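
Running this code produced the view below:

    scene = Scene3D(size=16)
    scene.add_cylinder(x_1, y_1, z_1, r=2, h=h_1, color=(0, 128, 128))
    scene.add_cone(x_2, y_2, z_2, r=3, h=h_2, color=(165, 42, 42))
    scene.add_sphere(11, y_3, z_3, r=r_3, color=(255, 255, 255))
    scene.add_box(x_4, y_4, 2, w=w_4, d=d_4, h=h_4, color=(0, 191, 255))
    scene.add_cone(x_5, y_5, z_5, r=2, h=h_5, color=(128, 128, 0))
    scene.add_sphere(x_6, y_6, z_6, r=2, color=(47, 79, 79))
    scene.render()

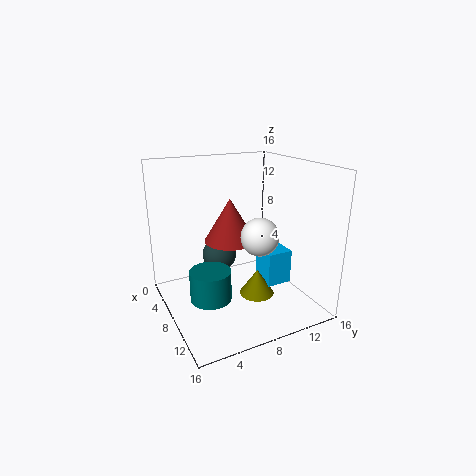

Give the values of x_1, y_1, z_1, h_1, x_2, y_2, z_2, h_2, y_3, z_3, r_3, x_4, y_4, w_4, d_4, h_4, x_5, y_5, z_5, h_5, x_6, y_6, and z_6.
x_1 = 12
y_1 = 3
z_1 = 4
h_1 = 3
x_2 = 6
y_2 = 8
z_2 = 7
h_2 = 5
y_3 = 9
z_3 = 9
r_3 = 2
x_4 = 7
y_4 = 11
w_4 = 3
d_4 = 3
h_4 = 4
x_5 = 9
y_5 = 10
z_5 = 1
h_5 = 3
x_6 = 5
y_6 = 7
z_6 = 5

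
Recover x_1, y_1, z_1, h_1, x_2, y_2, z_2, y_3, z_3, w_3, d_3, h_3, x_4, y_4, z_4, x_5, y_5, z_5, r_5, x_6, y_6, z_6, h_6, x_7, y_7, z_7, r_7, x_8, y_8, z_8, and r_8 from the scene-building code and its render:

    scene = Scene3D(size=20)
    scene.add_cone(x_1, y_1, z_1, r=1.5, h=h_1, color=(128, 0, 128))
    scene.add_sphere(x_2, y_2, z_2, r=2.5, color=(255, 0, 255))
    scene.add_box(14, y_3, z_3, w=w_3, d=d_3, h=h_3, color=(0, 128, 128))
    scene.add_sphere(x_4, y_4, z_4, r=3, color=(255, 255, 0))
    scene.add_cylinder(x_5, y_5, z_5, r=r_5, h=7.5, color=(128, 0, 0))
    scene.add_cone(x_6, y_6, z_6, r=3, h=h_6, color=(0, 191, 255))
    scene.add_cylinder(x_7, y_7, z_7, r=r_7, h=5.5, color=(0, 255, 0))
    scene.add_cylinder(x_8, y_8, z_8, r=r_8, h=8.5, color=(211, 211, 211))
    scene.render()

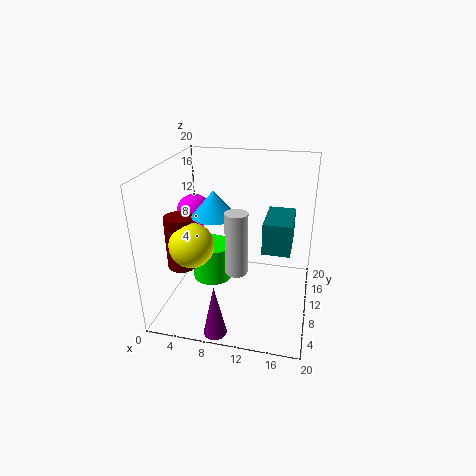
x_1 = 9
y_1 = 1.5
z_1 = 0.5
h_1 = 7
x_2 = 3
y_2 = 12
z_2 = 12.5
y_3 = 5.5
z_3 = 10.5
w_3 = 3.5
d_3 = 6
h_3 = 4
x_4 = 4.5
y_4 = 6.5
z_4 = 10
x_5 = 2.5
y_5 = 7.5
z_5 = 6
r_5 = 2
x_6 = 7
y_6 = 9
z_6 = 13.5
h_6 = 3.5
x_7 = 5.5
y_7 = 12
z_7 = 2
r_7 = 3
x_8 = 10.5
y_8 = 7
z_8 = 6.5
r_8 = 1.5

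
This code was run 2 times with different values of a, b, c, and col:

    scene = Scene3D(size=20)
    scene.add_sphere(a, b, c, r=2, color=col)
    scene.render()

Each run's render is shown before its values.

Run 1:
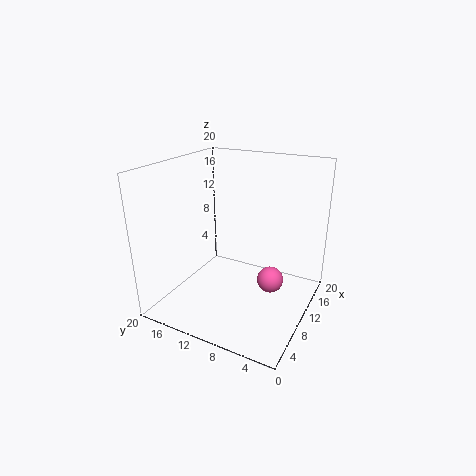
a = 14; b = 6.5; c = 2; col = 'hotpink'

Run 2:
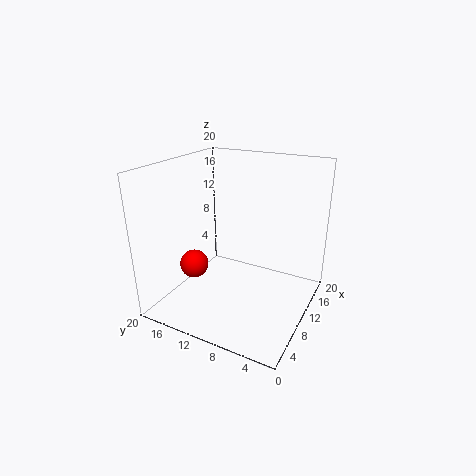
a = 7; b = 15.5; c = 6; col = 'red'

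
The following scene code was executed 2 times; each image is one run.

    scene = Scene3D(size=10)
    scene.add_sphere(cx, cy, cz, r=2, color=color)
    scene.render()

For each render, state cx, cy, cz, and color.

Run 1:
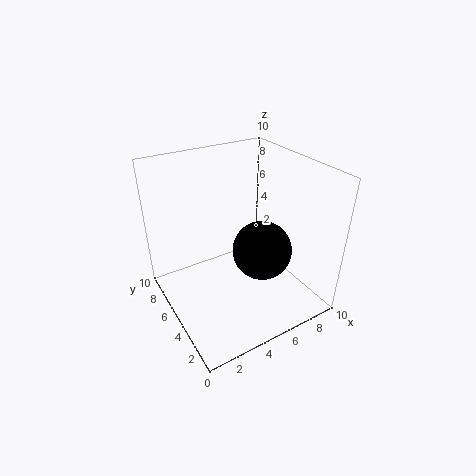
cx = 6; cy = 3.5; cz = 4.5; color = 'black'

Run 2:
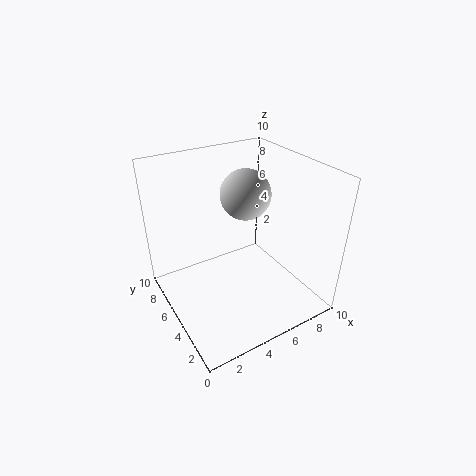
cx = 7.5; cy = 8; cz = 6.5; color = 'lightgray'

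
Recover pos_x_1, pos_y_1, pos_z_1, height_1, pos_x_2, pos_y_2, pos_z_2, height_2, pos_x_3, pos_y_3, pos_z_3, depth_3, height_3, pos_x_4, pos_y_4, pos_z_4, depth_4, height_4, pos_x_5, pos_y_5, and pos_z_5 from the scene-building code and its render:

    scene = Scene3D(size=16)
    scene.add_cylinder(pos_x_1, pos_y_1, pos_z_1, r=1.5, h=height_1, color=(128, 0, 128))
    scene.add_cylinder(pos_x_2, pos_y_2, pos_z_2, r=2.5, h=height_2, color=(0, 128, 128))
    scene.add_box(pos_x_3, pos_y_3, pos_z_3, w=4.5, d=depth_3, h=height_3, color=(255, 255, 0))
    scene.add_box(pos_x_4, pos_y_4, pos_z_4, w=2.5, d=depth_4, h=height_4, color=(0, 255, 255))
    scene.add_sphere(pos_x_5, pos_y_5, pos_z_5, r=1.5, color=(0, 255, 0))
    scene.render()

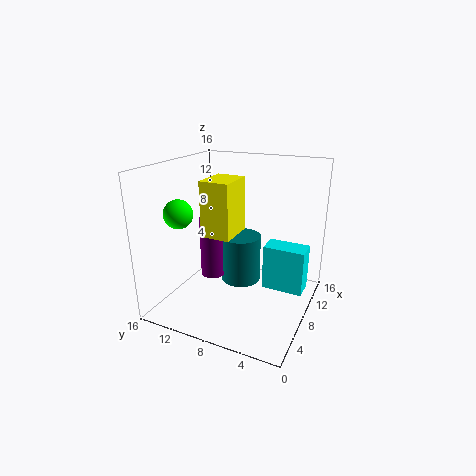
pos_x_1 = 10
pos_y_1 = 12.5
pos_z_1 = 1.5
height_1 = 7.5
pos_x_2 = 12
pos_y_2 = 9.5
pos_z_2 = 0.5
height_2 = 6
pos_x_3 = 7.5
pos_y_3 = 9
pos_z_3 = 7.5
depth_3 = 3.5
height_3 = 6.5
pos_x_4 = 8
pos_y_4 = 0.5
pos_z_4 = 2.5
depth_4 = 4.5
height_4 = 5
pos_x_5 = 3.5
pos_y_5 = 12.5
pos_z_5 = 11.5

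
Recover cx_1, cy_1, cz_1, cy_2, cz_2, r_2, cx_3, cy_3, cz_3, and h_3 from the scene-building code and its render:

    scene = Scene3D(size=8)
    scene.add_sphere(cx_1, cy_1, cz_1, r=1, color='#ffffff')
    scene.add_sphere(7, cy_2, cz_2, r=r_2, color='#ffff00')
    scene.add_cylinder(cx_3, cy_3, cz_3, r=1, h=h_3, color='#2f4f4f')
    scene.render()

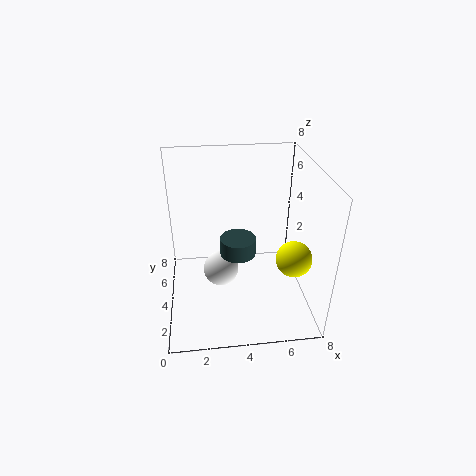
cx_1 = 3, cy_1 = 4, cz_1 = 2, cy_2 = 3, cz_2 = 3, r_2 = 1, cx_3 = 4, cy_3 = 4, cz_3 = 3, h_3 = 1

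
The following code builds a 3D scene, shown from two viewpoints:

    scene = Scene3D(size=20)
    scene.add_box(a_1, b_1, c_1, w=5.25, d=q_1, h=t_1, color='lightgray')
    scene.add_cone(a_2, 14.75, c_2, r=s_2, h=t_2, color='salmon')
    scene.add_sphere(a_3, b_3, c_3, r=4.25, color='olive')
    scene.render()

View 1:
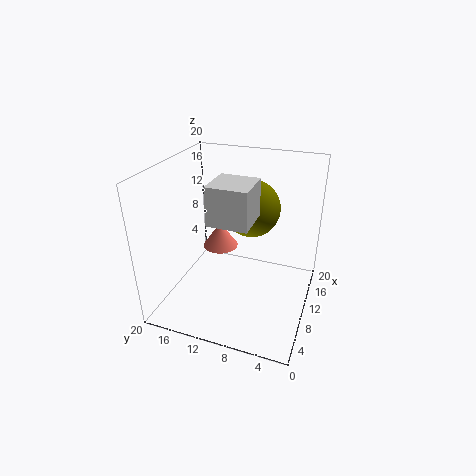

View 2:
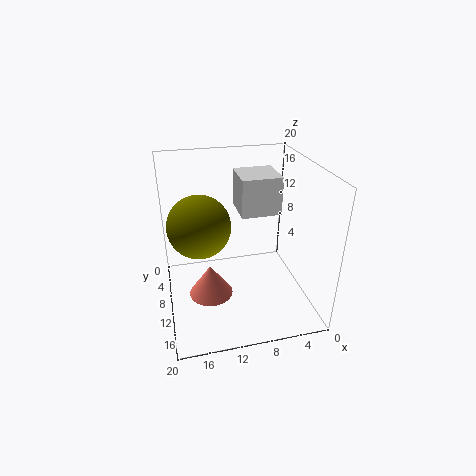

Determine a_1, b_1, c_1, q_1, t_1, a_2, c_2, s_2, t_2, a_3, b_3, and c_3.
a_1 = 4.75, b_1 = 7, c_1 = 14, q_1 = 5.25, t_1 = 5, a_2 = 14.75, c_2 = 5.25, s_2 = 2.75, t_2 = 4, a_3 = 15.25, b_3 = 9.75, c_3 = 12.25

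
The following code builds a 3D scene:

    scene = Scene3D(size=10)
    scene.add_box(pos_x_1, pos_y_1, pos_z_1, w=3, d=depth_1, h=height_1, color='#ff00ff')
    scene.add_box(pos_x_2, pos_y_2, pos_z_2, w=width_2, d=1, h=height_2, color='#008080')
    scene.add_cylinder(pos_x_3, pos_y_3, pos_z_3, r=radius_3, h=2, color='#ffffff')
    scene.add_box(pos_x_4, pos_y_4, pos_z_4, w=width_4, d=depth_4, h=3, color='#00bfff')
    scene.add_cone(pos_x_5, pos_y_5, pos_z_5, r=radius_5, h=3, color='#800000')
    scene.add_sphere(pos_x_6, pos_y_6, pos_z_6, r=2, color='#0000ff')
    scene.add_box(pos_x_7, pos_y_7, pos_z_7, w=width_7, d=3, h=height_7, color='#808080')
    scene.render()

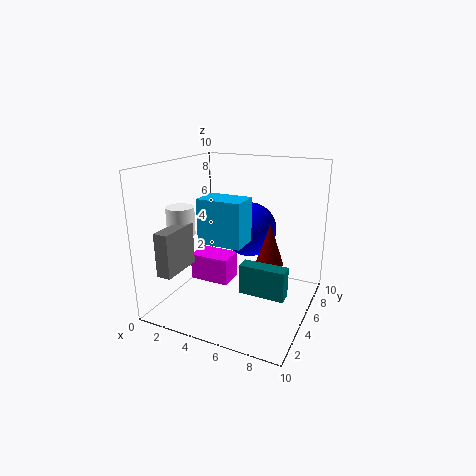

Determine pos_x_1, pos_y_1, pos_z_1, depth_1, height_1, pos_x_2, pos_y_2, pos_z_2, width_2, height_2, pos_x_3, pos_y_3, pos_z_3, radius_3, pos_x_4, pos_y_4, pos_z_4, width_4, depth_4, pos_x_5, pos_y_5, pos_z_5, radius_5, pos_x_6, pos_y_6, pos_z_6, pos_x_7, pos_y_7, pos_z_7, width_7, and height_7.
pos_x_1 = 1, pos_y_1 = 5, pos_z_1 = 1, depth_1 = 2, height_1 = 2, pos_x_2 = 6, pos_y_2 = 3, pos_z_2 = 2, width_2 = 3, height_2 = 2, pos_x_3 = 1, pos_y_3 = 4, pos_z_3 = 5, radius_3 = 1, pos_x_4 = 3, pos_y_4 = 3, pos_z_4 = 5, width_4 = 3, depth_4 = 2, pos_x_5 = 7, pos_y_5 = 6, pos_z_5 = 3, radius_5 = 1, pos_x_6 = 5, pos_y_6 = 7, pos_z_6 = 5, pos_x_7 = 1, pos_y_7 = 1, pos_z_7 = 3, width_7 = 1, height_7 = 3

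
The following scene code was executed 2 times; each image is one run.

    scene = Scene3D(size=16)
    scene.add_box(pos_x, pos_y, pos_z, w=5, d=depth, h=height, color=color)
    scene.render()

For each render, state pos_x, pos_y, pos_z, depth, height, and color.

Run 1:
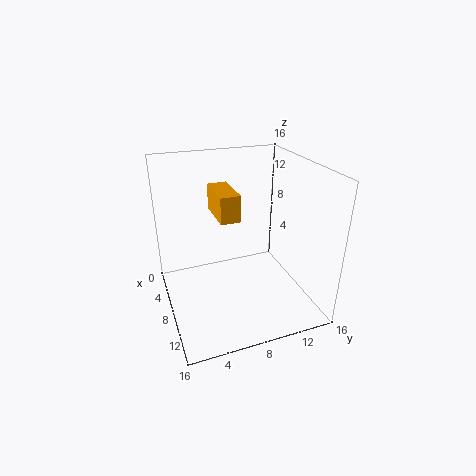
pos_x = 3.25; pos_y = 6; pos_z = 10; depth = 2.25; height = 3; color = 'orange'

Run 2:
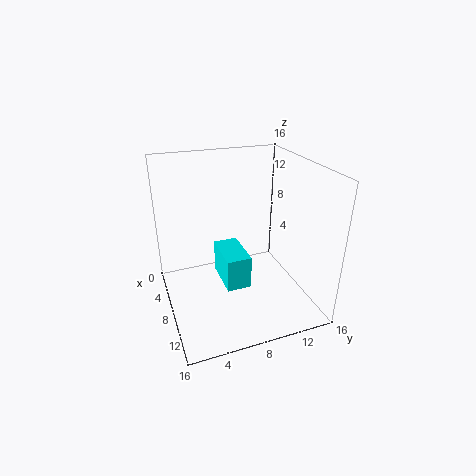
pos_x = 5.25; pos_y = 6; pos_z = 2.75; depth = 2.75; height = 3.75; color = 'cyan'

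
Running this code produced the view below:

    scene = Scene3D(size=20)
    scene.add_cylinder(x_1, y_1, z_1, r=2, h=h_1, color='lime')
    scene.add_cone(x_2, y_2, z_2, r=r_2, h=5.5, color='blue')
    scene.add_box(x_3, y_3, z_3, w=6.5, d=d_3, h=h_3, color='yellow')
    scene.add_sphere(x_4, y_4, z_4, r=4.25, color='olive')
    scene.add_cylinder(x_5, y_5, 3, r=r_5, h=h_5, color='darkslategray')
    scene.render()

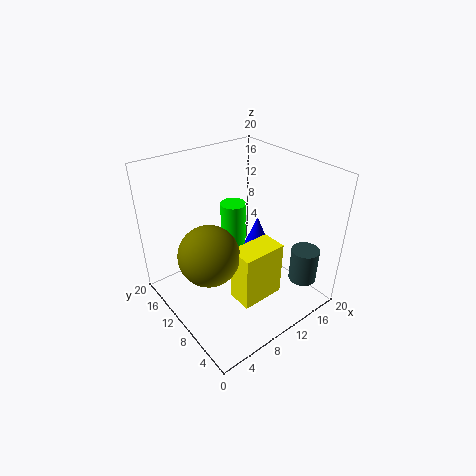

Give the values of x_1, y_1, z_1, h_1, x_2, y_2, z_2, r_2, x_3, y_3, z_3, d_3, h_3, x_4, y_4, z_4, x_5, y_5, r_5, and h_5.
x_1 = 13.75
y_1 = 16
z_1 = 2
h_1 = 9.75
x_2 = 16.25
y_2 = 13
z_2 = 4.25
r_2 = 2.25
x_3 = 8.25
y_3 = 5.75
z_3 = 0.75
d_3 = 3.75
h_3 = 8.25
x_4 = 5.75
y_4 = 11
z_4 = 8.25
x_5 = 17.5
y_5 = 4
r_5 = 2
h_5 = 5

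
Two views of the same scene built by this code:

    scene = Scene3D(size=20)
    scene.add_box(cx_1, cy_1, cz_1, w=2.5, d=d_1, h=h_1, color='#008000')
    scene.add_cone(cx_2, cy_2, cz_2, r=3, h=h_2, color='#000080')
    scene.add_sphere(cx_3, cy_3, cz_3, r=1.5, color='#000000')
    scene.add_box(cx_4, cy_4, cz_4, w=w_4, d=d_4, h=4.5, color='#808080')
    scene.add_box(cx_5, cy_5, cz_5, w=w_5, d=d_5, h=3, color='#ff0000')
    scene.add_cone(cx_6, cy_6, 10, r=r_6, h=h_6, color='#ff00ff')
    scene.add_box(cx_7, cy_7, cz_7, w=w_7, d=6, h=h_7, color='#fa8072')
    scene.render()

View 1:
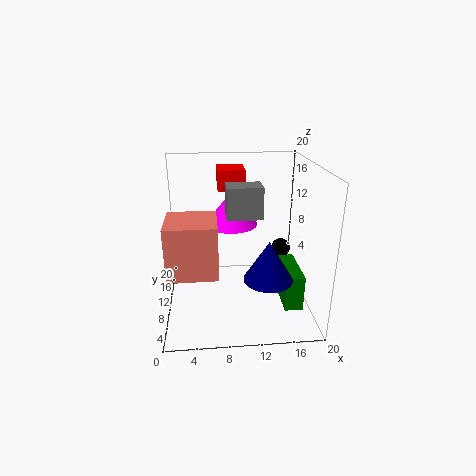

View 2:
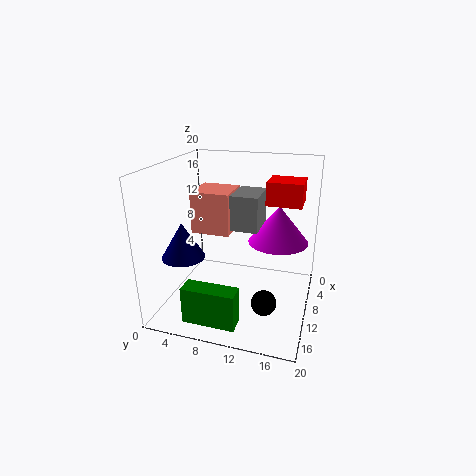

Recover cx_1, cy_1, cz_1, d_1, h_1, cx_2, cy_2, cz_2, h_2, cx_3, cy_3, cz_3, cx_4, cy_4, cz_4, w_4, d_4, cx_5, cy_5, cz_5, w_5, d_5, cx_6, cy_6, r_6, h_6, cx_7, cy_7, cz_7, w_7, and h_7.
cx_1 = 16; cy_1 = 5; cz_1 = 1; d_1 = 7; h_1 = 5; cx_2 = 13; cy_2 = 3; cz_2 = 7.5; h_2 = 5; cx_3 = 17.5; cy_3 = 15.5; cz_3 = 5.5; cx_4 = 8.5; cy_4 = 10; cz_4 = 12.5; w_4 = 5; d_4 = 3.5; cx_5 = 7.5; cy_5 = 14; cz_5 = 15.5; w_5 = 4; d_5 = 4.5; cx_6 = 9.5; cy_6 = 15.5; r_6 = 4; h_6 = 5; cx_7 = 1; cy_7 = 1.5; cz_7 = 8.5; w_7 = 6; h_7 = 6.5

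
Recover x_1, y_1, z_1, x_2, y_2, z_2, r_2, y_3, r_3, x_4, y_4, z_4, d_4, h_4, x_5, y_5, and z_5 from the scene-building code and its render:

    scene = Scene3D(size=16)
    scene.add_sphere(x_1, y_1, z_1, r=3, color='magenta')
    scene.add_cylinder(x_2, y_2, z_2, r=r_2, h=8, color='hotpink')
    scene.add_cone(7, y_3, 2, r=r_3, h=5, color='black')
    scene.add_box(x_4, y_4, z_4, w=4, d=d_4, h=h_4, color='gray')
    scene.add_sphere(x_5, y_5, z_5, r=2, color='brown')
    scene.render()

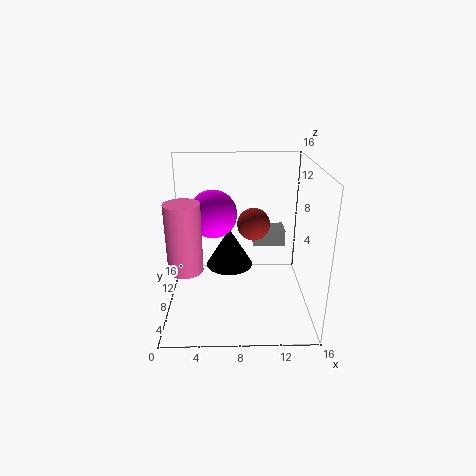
x_1 = 5, y_1 = 13, z_1 = 9, x_2 = 2, y_2 = 8, z_2 = 4, r_2 = 2, y_3 = 13, r_3 = 3, x_4 = 10, y_4 = 12, z_4 = 5, d_4 = 3, h_4 = 2, x_5 = 10, y_5 = 12, z_5 = 8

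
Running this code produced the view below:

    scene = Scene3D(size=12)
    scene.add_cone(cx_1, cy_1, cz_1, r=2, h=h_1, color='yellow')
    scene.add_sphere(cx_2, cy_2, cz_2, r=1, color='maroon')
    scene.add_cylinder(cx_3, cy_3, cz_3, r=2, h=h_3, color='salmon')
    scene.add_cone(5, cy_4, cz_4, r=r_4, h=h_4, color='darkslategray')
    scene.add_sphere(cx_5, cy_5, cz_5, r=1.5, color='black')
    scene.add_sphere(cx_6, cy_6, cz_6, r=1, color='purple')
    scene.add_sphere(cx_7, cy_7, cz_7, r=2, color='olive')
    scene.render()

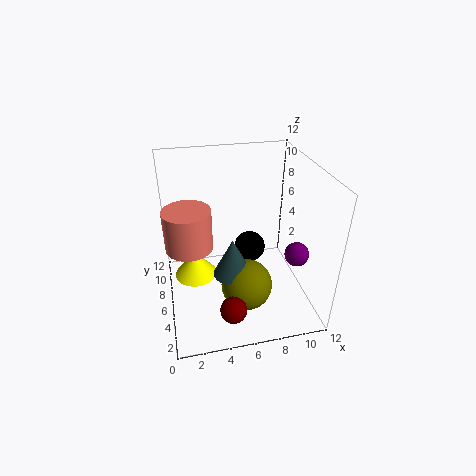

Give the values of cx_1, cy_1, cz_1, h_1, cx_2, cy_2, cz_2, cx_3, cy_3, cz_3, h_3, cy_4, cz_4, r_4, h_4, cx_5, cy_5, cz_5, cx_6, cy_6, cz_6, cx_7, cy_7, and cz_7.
cx_1 = 2.5
cy_1 = 9
cz_1 = 0.5
h_1 = 2.5
cx_2 = 4.5
cy_2 = 1
cz_2 = 3
cx_3 = 2
cy_3 = 7
cz_3 = 5
h_3 = 3.5
cy_4 = 3.5
cz_4 = 4.5
r_4 = 1.5
h_4 = 3
cx_5 = 8
cy_5 = 9.5
cz_5 = 2.5
cx_6 = 10.5
cy_6 = 4
cz_6 = 5
cx_7 = 6
cy_7 = 3
cz_7 = 3.5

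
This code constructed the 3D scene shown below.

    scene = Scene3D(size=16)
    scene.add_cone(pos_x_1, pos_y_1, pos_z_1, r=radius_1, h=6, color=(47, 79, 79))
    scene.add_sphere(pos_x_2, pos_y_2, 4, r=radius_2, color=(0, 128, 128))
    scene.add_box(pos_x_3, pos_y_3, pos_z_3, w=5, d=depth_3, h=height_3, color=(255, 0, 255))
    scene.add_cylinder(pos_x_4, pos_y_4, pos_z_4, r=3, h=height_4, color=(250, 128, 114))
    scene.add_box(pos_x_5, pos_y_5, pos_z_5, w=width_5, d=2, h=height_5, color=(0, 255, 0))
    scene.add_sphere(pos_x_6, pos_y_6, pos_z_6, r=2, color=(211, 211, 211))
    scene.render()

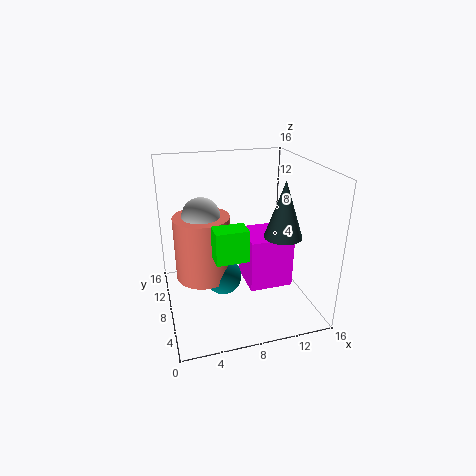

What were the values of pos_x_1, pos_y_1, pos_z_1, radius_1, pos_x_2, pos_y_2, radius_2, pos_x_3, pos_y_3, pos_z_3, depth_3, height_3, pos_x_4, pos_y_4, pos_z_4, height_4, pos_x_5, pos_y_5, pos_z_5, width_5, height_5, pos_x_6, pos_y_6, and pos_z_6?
pos_x_1 = 12, pos_y_1 = 5, pos_z_1 = 9, radius_1 = 2, pos_x_2 = 6, pos_y_2 = 7, radius_2 = 2, pos_x_3 = 9, pos_y_3 = 6, pos_z_3 = 2, depth_3 = 5, height_3 = 6, pos_x_4 = 4, pos_y_4 = 8, pos_z_4 = 4, height_4 = 7, pos_x_5 = 4, pos_y_5 = 1, pos_z_5 = 9, width_5 = 3, height_5 = 3, pos_x_6 = 4, pos_y_6 = 8, pos_z_6 = 11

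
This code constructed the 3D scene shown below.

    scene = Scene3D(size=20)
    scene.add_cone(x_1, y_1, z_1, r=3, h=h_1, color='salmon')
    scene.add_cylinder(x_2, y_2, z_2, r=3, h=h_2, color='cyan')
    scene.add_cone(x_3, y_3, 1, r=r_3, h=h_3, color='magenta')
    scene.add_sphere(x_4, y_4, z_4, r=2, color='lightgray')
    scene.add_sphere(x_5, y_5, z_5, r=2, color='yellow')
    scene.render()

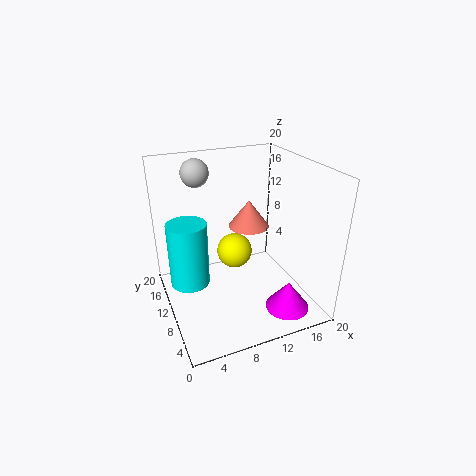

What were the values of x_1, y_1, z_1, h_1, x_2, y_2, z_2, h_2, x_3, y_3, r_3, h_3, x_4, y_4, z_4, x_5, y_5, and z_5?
x_1 = 13
y_1 = 13
z_1 = 10
h_1 = 4
x_2 = 4
y_2 = 15
z_2 = 1
h_2 = 10
x_3 = 15
y_3 = 4
r_3 = 3
h_3 = 4
x_4 = 6
y_4 = 16
z_4 = 18
x_5 = 7
y_5 = 4
z_5 = 12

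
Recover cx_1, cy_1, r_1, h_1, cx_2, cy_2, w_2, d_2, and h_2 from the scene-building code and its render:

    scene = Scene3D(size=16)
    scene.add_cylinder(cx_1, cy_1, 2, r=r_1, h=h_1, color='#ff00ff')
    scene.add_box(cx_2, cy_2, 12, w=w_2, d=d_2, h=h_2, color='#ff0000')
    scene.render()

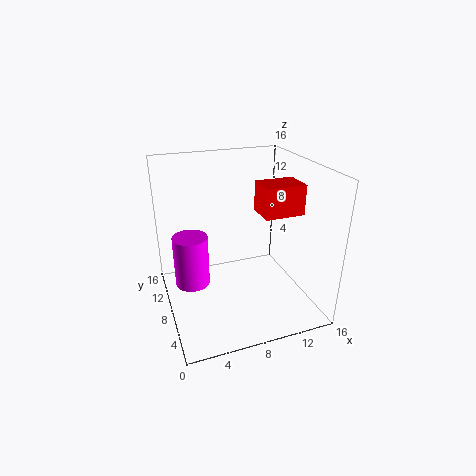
cx_1 = 3; cy_1 = 10; r_1 = 2; h_1 = 6; cx_2 = 9; cy_2 = 3; w_2 = 4; d_2 = 3; h_2 = 3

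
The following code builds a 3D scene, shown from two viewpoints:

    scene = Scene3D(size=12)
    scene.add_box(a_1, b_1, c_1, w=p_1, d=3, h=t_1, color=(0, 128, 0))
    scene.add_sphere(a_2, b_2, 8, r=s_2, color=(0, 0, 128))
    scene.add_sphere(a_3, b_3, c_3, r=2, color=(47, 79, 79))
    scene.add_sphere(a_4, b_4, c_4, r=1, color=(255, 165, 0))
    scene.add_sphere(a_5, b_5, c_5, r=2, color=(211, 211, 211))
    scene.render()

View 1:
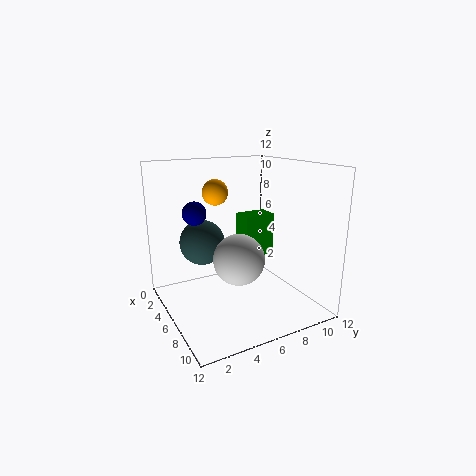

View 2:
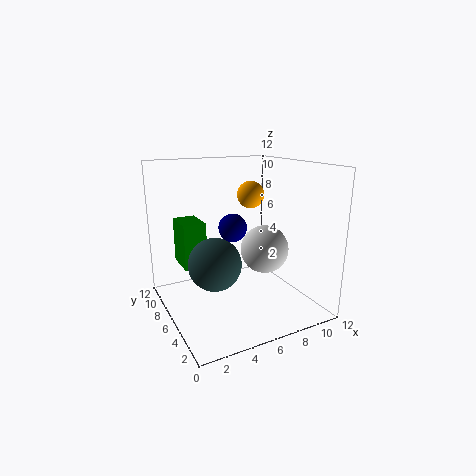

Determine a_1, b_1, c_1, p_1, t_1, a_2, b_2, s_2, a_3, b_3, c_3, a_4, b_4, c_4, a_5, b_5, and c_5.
a_1 = 2; b_1 = 8; c_1 = 3; p_1 = 2; t_1 = 4; a_2 = 4; b_2 = 3; s_2 = 1; a_3 = 3; b_3 = 4; c_3 = 5; a_4 = 6; b_4 = 4; c_4 = 10; a_5 = 8; b_5 = 5; c_5 = 5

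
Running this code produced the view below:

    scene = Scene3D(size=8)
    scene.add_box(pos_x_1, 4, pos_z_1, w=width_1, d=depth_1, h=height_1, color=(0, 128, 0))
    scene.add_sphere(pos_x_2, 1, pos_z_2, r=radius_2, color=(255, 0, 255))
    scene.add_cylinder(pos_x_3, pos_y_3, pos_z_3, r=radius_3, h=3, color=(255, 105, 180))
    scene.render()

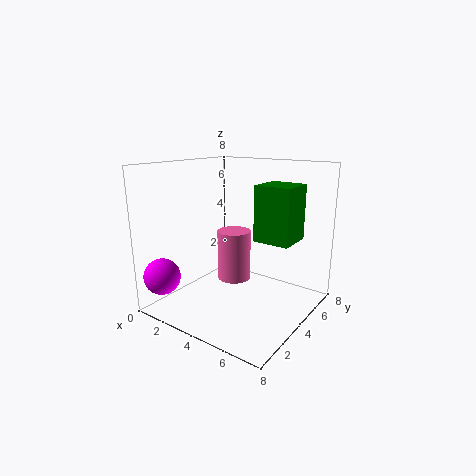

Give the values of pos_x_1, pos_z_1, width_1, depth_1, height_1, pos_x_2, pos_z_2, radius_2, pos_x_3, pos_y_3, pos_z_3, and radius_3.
pos_x_1 = 5, pos_z_1 = 4, width_1 = 2, depth_1 = 2, height_1 = 3, pos_x_2 = 1, pos_z_2 = 2, radius_2 = 1, pos_x_3 = 3, pos_y_3 = 5, pos_z_3 = 1, radius_3 = 1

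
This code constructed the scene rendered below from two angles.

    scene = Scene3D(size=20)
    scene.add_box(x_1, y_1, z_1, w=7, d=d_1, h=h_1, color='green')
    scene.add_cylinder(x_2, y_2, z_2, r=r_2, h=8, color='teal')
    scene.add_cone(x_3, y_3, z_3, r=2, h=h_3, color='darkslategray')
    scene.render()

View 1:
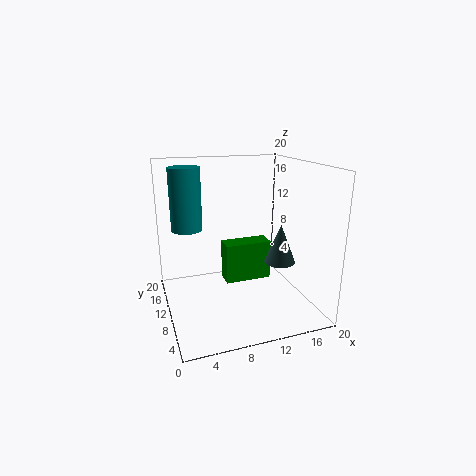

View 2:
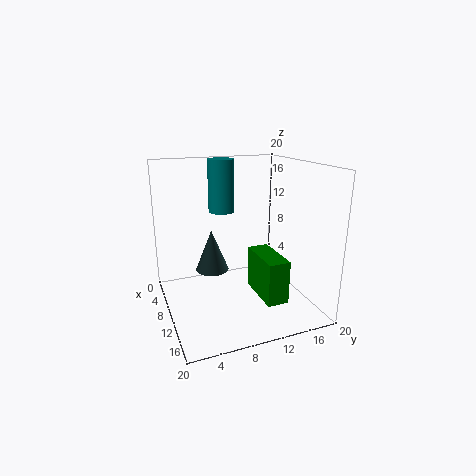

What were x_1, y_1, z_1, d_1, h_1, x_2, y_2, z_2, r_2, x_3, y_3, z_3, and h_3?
x_1 = 9, y_1 = 12, z_1 = 2, d_1 = 3, h_1 = 6, x_2 = 3, y_2 = 10, z_2 = 12, r_2 = 2, x_3 = 14, y_3 = 5, z_3 = 8, h_3 = 5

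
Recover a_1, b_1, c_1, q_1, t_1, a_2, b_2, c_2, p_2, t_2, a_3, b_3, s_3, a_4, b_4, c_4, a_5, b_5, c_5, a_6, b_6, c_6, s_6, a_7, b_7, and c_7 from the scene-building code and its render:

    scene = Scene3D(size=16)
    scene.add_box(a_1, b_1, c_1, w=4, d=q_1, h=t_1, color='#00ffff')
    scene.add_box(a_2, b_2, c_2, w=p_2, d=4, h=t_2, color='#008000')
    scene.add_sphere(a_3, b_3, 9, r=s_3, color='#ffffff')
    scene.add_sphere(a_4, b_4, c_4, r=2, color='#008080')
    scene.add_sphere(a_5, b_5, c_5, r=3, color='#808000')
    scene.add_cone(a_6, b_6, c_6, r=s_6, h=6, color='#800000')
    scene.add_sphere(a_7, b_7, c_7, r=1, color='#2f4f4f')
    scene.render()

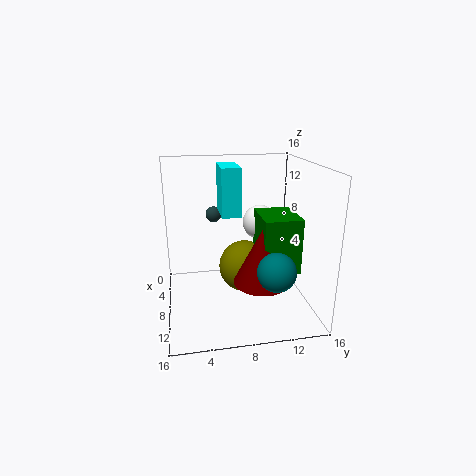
a_1 = 6
b_1 = 6
c_1 = 11
q_1 = 2
t_1 = 5
a_2 = 7
b_2 = 10
c_2 = 5
p_2 = 5
t_2 = 6
a_3 = 6
b_3 = 11
s_3 = 2
a_4 = 13
b_4 = 11
c_4 = 6
a_5 = 7
b_5 = 9
c_5 = 4
a_6 = 11
b_6 = 10
c_6 = 4
s_6 = 3
a_7 = 2
b_7 = 6
c_7 = 9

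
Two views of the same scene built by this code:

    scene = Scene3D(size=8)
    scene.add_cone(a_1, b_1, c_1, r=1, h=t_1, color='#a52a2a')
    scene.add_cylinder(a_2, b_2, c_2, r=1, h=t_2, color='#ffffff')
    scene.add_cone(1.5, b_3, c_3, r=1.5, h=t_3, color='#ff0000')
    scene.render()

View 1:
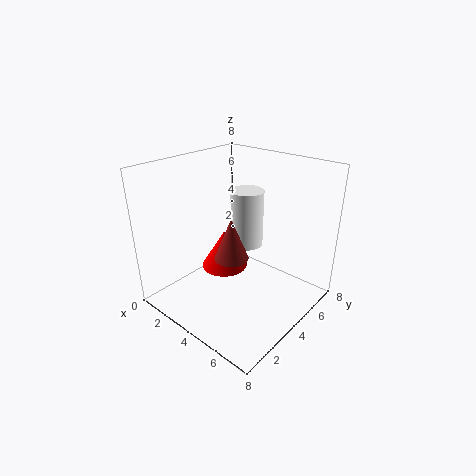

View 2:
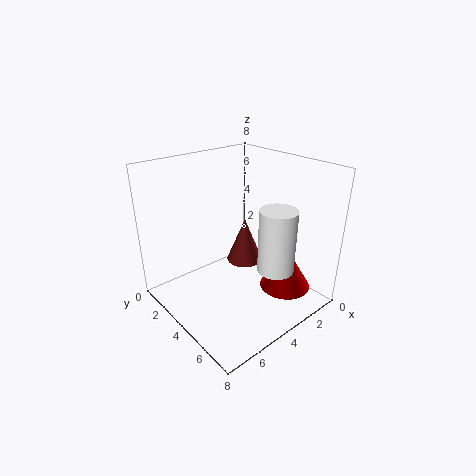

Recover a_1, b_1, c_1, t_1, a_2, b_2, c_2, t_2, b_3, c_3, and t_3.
a_1 = 3.5
b_1 = 4
c_1 = 2.5
t_1 = 2.5
a_2 = 3
b_2 = 6
c_2 = 2.5
t_2 = 3.5
b_3 = 5.5
c_3 = 0.5
t_3 = 2.5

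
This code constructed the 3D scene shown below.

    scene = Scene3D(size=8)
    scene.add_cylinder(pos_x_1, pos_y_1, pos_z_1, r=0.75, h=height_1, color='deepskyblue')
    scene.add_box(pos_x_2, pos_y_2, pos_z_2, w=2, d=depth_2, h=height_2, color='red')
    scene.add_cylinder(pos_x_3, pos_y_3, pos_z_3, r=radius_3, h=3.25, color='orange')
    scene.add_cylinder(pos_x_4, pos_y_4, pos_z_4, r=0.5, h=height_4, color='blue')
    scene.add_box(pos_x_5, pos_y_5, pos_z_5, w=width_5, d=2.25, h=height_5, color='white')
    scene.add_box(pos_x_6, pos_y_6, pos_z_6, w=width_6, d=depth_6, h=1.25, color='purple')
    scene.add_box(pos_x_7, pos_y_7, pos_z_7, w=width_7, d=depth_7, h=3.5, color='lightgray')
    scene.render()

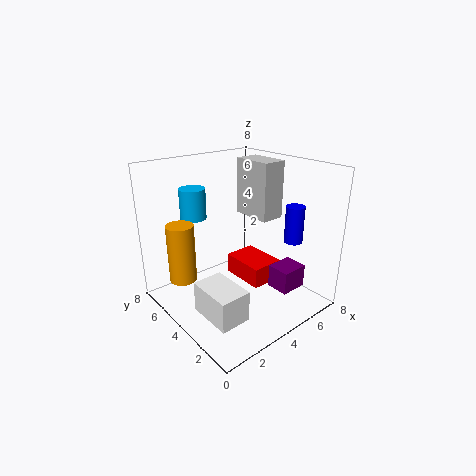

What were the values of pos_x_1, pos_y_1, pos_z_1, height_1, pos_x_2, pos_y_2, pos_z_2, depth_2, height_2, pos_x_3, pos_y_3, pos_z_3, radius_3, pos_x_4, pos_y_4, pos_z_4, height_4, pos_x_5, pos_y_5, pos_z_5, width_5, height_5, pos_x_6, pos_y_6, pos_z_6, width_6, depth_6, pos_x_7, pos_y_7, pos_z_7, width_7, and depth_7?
pos_x_1 = 2.75; pos_y_1 = 6.5; pos_z_1 = 4.75; height_1 = 1.75; pos_x_2 = 5; pos_y_2 = 3.5; pos_z_2 = 0.5; depth_2 = 2.75; height_2 = 1.25; pos_x_3 = 1.25; pos_y_3 = 5.5; pos_z_3 = 1.75; radius_3 = 0.75; pos_x_4 = 6; pos_y_4 = 1.75; pos_z_4 = 4; height_4 = 2; pos_x_5 = 0.25; pos_y_5 = 0.5; pos_z_5 = 1.75; width_5 = 1.5; height_5 = 1.5; pos_x_6 = 4.75; pos_y_6 = 1; pos_z_6 = 1.5; width_6 = 1.5; depth_6 = 1.25; pos_x_7 = 6.25; pos_y_7 = 4.25; pos_z_7 = 4.25; width_7 = 1.5; depth_7 = 2.5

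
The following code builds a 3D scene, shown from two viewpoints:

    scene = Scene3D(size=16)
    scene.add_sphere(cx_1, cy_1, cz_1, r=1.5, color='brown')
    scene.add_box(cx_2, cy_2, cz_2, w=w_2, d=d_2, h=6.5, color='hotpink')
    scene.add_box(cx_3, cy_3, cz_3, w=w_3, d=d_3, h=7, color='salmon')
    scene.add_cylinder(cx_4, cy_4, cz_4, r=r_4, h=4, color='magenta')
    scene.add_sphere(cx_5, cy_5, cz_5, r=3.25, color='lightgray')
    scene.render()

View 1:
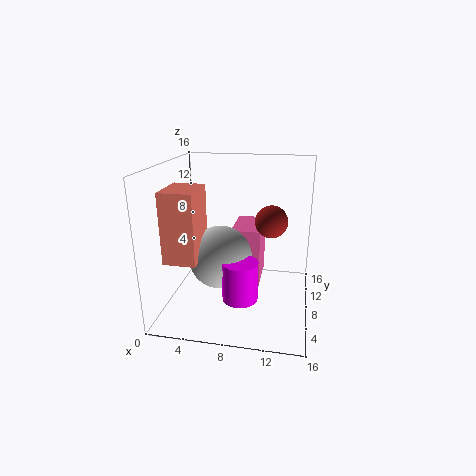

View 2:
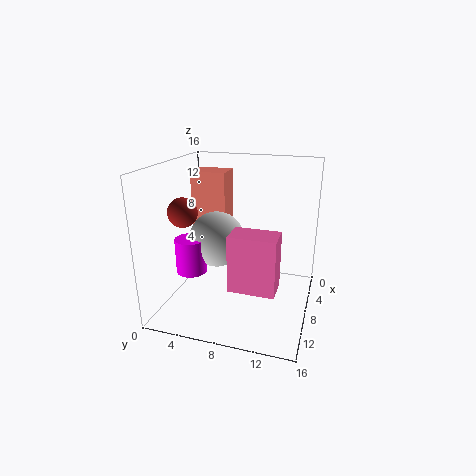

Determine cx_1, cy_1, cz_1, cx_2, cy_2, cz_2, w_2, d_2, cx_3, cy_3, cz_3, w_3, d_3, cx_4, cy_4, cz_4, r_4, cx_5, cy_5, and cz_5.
cx_1 = 12; cy_1 = 3.5; cz_1 = 11.75; cx_2 = 7.25; cy_2 = 7.5; cz_2 = 2.5; w_2 = 3.25; d_2 = 5.25; cx_3 = 2; cy_3 = 1.25; cz_3 = 7.5; w_3 = 3.25; d_3 = 4.25; cx_4 = 9.25; cy_4 = 2.75; cz_4 = 3.75; r_4 = 1.75; cx_5 = 6.75; cy_5 = 5; cz_5 = 7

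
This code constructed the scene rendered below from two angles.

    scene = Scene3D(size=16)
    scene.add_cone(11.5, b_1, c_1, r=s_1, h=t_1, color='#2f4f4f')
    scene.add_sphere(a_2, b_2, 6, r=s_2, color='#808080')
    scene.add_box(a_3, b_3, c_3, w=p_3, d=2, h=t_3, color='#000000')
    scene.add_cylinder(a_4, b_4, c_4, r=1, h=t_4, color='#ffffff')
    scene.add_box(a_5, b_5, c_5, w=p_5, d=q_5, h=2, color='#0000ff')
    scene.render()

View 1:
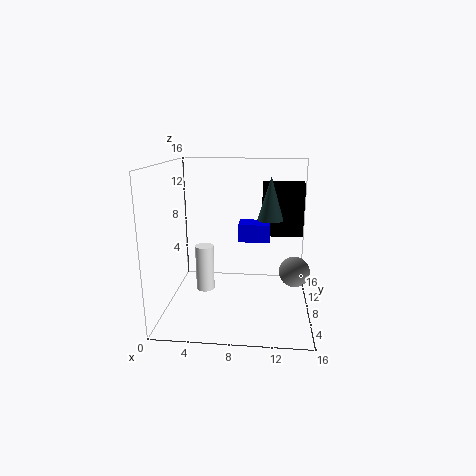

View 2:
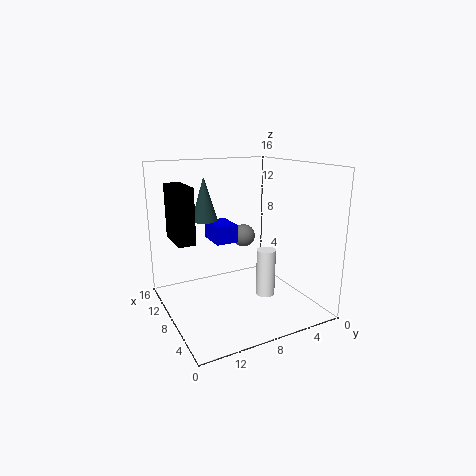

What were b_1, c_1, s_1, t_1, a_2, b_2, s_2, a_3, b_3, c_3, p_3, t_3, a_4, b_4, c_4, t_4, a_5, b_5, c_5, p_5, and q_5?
b_1 = 10.5
c_1 = 9.5
s_1 = 1.5
t_1 = 5
a_2 = 14
b_2 = 4
s_2 = 1.5
a_3 = 10.5
b_3 = 12
c_3 = 7
p_3 = 5
t_3 = 6.5
a_4 = 4.5
b_4 = 6.5
c_4 = 2.5
t_4 = 5
a_5 = 8
b_5 = 8
c_5 = 7.5
p_5 = 3.5
q_5 = 2.5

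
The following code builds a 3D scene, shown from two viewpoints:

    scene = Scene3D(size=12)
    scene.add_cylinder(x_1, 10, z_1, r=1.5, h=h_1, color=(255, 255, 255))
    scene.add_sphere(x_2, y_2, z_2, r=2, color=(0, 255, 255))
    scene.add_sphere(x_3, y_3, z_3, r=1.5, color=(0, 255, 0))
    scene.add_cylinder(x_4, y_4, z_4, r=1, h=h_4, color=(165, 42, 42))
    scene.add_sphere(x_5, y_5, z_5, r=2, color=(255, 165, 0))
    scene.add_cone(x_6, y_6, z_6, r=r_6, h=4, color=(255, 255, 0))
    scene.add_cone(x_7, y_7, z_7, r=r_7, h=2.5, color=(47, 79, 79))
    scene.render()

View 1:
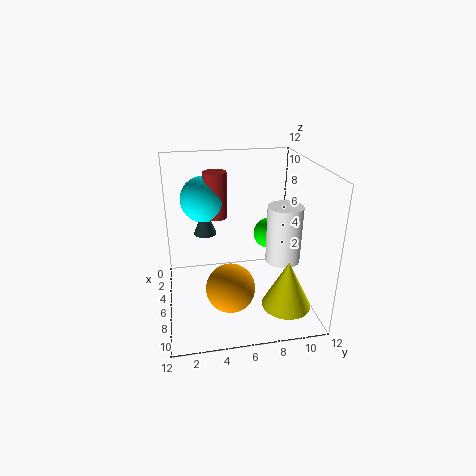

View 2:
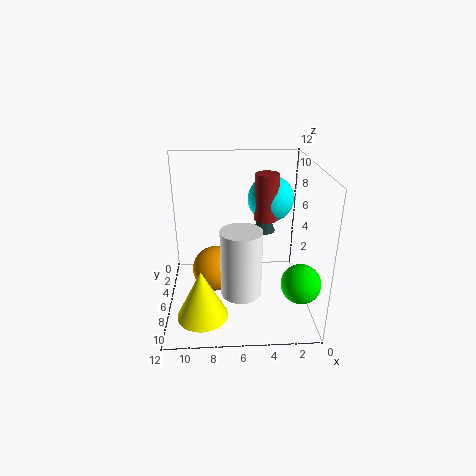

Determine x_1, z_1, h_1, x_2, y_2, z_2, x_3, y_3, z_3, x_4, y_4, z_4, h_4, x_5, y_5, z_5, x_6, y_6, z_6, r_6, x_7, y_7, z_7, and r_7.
x_1 = 6; z_1 = 3.5; h_1 = 5; x_2 = 3; y_2 = 3.5; z_2 = 8.5; x_3 = 1.5; y_3 = 10; z_3 = 4; x_4 = 3.5; y_4 = 4.5; z_4 = 7; h_4 = 4; x_5 = 8; y_5 = 5; z_5 = 2.5; x_6 = 9; y_6 = 9.5; z_6 = 1; r_6 = 2; x_7 = 3.5; y_7 = 3.5; z_7 = 5.5; r_7 = 1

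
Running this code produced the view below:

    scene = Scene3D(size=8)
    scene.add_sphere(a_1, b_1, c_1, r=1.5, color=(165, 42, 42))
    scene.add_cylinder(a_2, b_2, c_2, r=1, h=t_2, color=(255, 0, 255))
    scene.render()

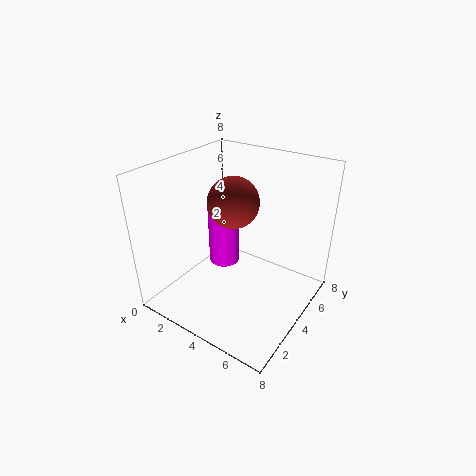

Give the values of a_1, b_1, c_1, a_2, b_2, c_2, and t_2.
a_1 = 3, b_1 = 5, c_1 = 5.5, a_2 = 1.5, b_2 = 6, c_2 = 0.5, t_2 = 4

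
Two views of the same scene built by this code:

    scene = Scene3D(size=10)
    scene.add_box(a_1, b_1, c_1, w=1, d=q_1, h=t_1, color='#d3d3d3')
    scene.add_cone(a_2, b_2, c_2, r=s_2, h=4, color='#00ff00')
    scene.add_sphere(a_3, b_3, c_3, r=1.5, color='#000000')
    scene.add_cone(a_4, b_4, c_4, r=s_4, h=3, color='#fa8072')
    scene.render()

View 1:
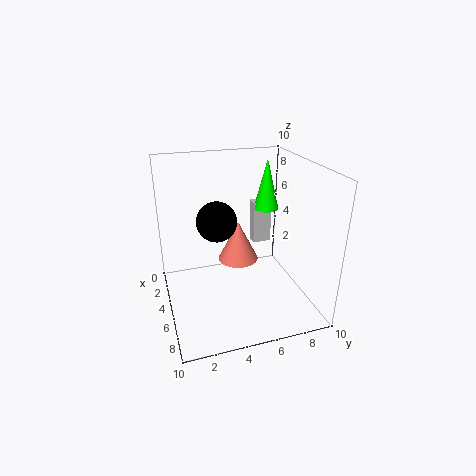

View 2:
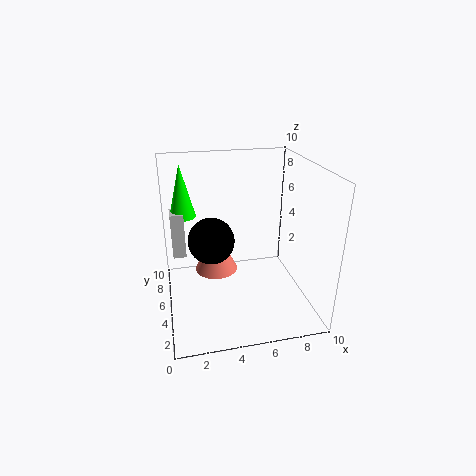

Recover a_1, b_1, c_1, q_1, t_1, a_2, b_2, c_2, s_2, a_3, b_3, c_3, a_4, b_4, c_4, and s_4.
a_1 = 0.5, b_1 = 7.5, c_1 = 2.5, q_1 = 1.5, t_1 = 3.5, a_2 = 1.5, b_2 = 8.5, c_2 = 5.5, s_2 = 1, a_3 = 3, b_3 = 4, c_3 = 5.5, a_4 = 3.5, b_4 = 5.5, c_4 = 2.5, s_4 = 1.5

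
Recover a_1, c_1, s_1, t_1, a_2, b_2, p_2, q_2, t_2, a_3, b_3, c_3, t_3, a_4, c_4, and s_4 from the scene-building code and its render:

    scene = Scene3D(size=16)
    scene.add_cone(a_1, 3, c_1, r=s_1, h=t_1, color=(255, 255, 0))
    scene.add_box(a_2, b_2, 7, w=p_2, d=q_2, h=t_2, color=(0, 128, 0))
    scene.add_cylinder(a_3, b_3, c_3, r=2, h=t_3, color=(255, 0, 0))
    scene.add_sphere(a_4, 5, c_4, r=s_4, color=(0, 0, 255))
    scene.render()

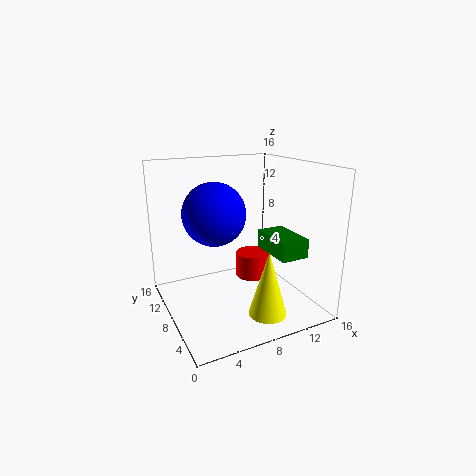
a_1 = 9, c_1 = 1, s_1 = 2, t_1 = 7, a_2 = 10, b_2 = 2, p_2 = 3, q_2 = 5, t_2 = 2, a_3 = 11, b_3 = 10, c_3 = 2, t_3 = 3, a_4 = 4, c_4 = 12, s_4 = 3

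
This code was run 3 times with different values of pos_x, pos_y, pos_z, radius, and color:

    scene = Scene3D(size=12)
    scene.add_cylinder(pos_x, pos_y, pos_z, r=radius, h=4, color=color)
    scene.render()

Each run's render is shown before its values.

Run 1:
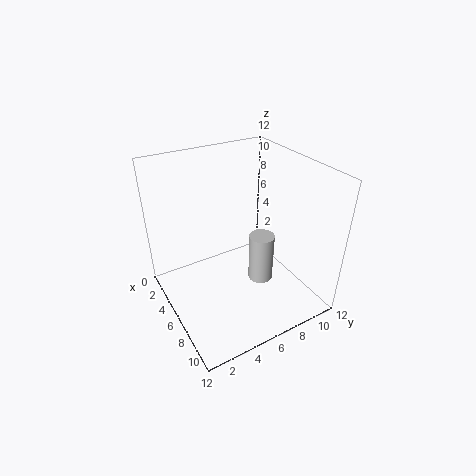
pos_x = 8; pos_y = 7; pos_z = 3; radius = 1; color = 'lightgray'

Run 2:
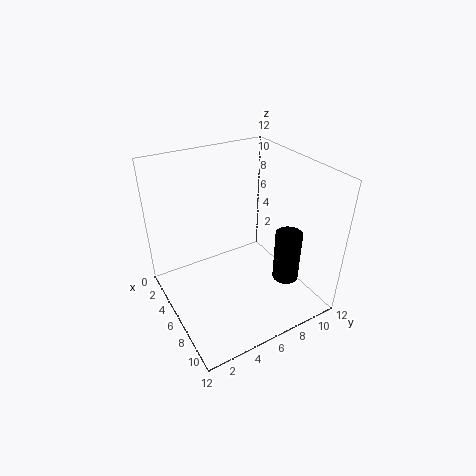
pos_x = 10; pos_y = 8; pos_z = 4; radius = 1; color = 'black'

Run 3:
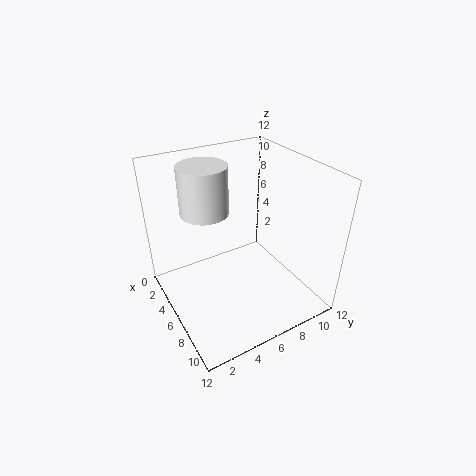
pos_x = 4; pos_y = 4; pos_z = 8; radius = 2; color = 'white'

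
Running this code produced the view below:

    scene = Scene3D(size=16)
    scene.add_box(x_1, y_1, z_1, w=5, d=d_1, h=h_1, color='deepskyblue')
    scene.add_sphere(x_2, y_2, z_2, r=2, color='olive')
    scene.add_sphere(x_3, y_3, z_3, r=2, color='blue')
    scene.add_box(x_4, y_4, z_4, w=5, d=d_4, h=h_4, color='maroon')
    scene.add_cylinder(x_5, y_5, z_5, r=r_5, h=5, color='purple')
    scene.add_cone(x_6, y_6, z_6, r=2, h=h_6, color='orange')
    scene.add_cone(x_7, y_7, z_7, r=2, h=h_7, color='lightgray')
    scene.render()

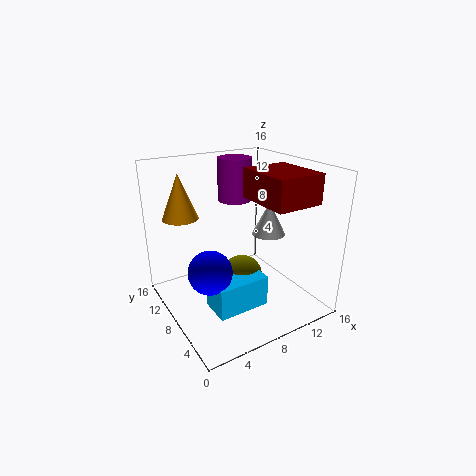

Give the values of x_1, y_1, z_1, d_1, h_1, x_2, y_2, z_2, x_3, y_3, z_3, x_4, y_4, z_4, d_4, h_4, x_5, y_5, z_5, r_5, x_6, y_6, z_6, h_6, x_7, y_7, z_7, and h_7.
x_1 = 2
y_1 = 1
z_1 = 4
d_1 = 3
h_1 = 3
x_2 = 6
y_2 = 4
z_2 = 6
x_3 = 2
y_3 = 3
z_3 = 8
x_4 = 8
y_4 = 1
z_4 = 13
d_4 = 6
h_4 = 3
x_5 = 10
y_5 = 12
z_5 = 11
r_5 = 2
x_6 = 3
y_6 = 12
z_6 = 10
h_6 = 5
x_7 = 13
y_7 = 9
z_7 = 7
h_7 = 4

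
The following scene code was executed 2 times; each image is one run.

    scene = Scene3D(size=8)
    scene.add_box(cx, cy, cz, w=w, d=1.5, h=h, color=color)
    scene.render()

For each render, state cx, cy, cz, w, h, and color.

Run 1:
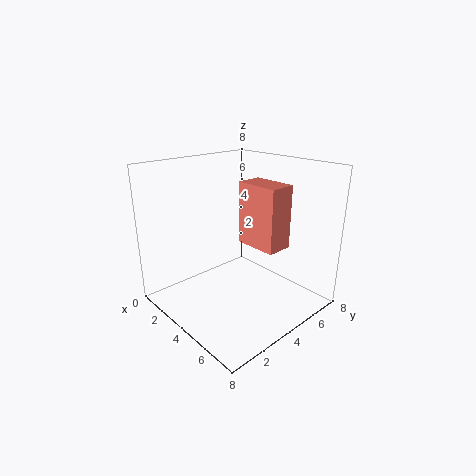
cx = 3.5; cy = 4.5; cz = 3.5; w = 2.5; h = 3.5; color = 'salmon'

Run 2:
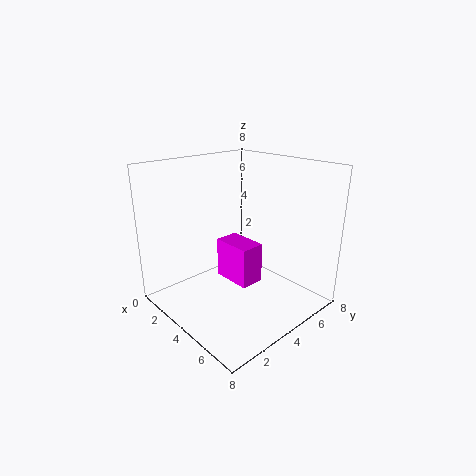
cx = 1.5; cy = 4.5; cz = 0.5; w = 2.5; h = 2.5; color = 'magenta'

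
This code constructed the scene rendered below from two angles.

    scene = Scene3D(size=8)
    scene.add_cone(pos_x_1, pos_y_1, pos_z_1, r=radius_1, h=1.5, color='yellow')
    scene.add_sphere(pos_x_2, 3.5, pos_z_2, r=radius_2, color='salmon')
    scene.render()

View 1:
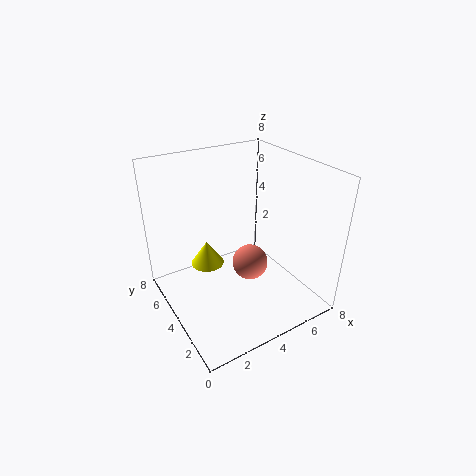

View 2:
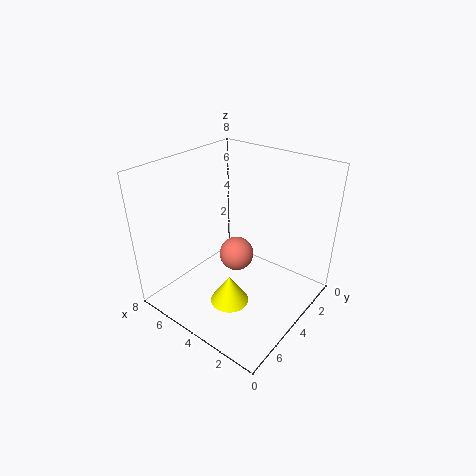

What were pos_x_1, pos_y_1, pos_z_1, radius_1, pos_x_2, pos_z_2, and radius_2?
pos_x_1 = 3; pos_y_1 = 6; pos_z_1 = 1.5; radius_1 = 1; pos_x_2 = 4.5; pos_z_2 = 2.5; radius_2 = 1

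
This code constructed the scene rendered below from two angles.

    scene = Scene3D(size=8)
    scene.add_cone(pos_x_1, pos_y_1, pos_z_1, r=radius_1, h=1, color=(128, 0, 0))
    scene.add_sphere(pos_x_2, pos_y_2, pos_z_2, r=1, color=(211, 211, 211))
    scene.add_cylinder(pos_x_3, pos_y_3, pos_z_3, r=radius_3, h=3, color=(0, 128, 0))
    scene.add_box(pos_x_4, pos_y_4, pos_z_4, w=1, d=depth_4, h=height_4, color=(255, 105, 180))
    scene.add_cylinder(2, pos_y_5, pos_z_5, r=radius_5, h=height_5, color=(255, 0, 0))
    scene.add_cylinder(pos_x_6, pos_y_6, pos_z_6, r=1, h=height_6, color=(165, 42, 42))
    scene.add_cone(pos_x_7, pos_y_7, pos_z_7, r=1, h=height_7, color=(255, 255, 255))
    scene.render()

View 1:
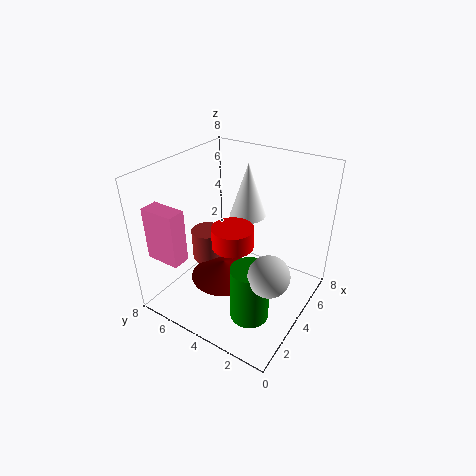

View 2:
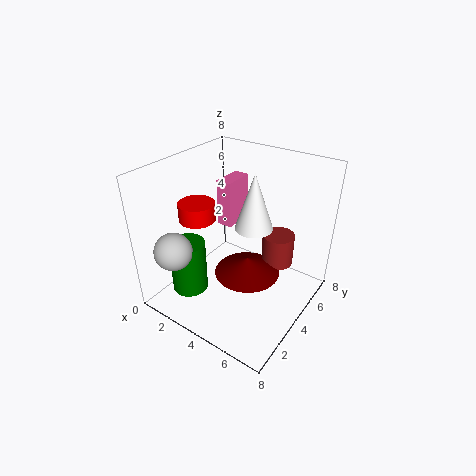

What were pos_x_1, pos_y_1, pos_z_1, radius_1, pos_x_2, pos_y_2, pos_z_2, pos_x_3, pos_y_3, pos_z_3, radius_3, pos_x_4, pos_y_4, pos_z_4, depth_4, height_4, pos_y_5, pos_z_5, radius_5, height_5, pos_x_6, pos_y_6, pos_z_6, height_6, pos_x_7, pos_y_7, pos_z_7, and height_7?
pos_x_1 = 4
pos_y_1 = 5
pos_z_1 = 1
radius_1 = 2
pos_x_2 = 2
pos_y_2 = 1
pos_z_2 = 4
pos_x_3 = 2
pos_y_3 = 2
pos_z_3 = 1
radius_3 = 1
pos_x_4 = 1
pos_y_4 = 6
pos_z_4 = 3
depth_4 = 2
height_4 = 3
pos_y_5 = 3
pos_z_5 = 5
radius_5 = 1
height_5 = 1
pos_x_6 = 5
pos_y_6 = 7
pos_z_6 = 1
height_6 = 2
pos_x_7 = 5
pos_y_7 = 4
pos_z_7 = 5
height_7 = 3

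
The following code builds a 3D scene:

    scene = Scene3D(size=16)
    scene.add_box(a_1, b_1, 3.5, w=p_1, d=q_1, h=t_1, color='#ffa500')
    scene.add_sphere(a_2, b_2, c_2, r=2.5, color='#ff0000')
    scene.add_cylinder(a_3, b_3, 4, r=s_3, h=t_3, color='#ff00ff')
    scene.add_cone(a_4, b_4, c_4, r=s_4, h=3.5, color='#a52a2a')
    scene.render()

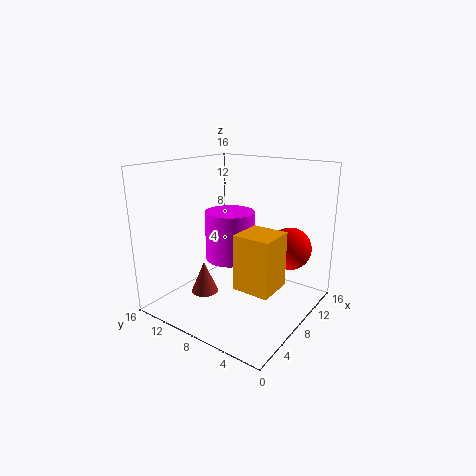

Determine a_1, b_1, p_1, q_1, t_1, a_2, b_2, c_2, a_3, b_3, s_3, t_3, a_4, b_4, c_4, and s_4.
a_1 = 5; b_1 = 2.5; p_1 = 4; q_1 = 4; t_1 = 6; a_2 = 13; b_2 = 4; c_2 = 6; a_3 = 10.5; b_3 = 11; s_3 = 3; t_3 = 6; a_4 = 5; b_4 = 10.5; c_4 = 2; s_4 = 1.5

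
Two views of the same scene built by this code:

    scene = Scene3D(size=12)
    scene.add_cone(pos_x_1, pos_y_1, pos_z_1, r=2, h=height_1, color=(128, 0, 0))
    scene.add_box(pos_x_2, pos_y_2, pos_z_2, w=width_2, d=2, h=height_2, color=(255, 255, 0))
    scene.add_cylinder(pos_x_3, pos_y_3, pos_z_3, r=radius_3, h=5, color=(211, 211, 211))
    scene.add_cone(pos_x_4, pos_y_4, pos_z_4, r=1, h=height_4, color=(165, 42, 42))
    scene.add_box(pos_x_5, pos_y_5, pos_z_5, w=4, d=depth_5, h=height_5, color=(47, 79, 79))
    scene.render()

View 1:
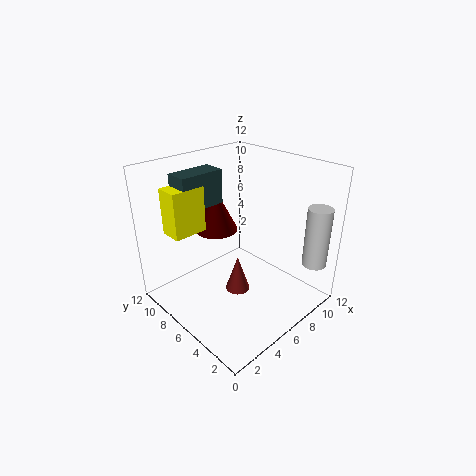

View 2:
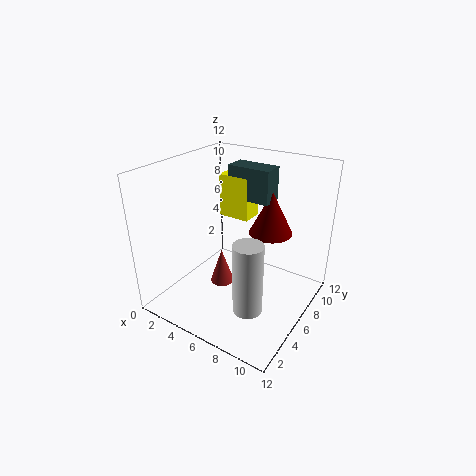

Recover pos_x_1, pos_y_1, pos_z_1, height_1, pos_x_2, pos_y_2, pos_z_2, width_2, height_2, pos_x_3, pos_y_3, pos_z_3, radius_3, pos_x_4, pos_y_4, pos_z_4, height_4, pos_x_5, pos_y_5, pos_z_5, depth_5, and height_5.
pos_x_1 = 7
pos_y_1 = 10
pos_z_1 = 5
height_1 = 4
pos_x_2 = 2
pos_y_2 = 9
pos_z_2 = 6
width_2 = 3
height_2 = 4
pos_x_3 = 10
pos_y_3 = 1
pos_z_3 = 4
radius_3 = 1
pos_x_4 = 5
pos_y_4 = 5
pos_z_4 = 2
height_4 = 3
pos_x_5 = 3
pos_y_5 = 9
pos_z_5 = 8
depth_5 = 2
height_5 = 3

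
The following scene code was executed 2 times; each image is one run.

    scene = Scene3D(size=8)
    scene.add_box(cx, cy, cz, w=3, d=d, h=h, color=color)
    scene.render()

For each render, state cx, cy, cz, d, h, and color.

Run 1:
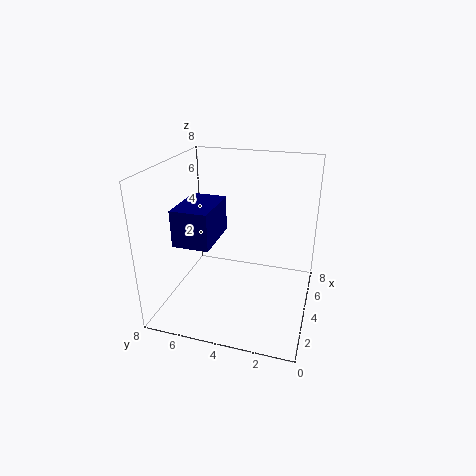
cx = 2, cy = 5, cz = 4, d = 2, h = 2, color = 'navy'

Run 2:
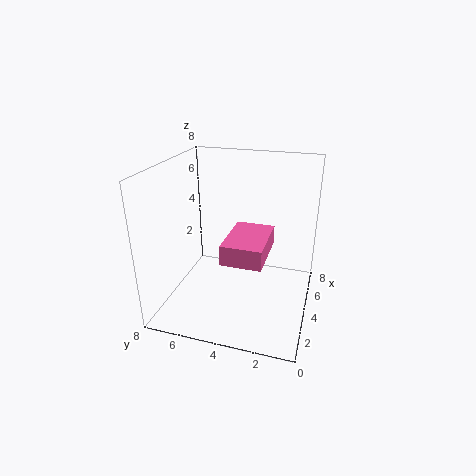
cx = 1, cy = 2, cz = 4, d = 2, h = 1, color = 'hotpink'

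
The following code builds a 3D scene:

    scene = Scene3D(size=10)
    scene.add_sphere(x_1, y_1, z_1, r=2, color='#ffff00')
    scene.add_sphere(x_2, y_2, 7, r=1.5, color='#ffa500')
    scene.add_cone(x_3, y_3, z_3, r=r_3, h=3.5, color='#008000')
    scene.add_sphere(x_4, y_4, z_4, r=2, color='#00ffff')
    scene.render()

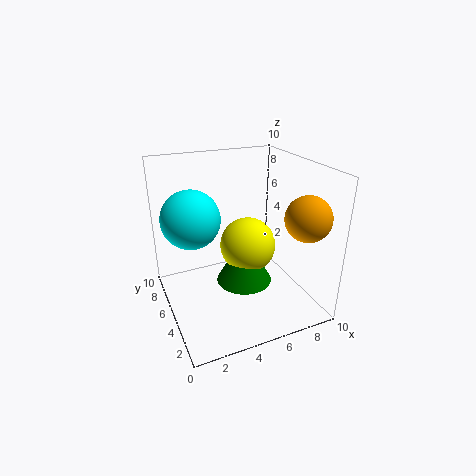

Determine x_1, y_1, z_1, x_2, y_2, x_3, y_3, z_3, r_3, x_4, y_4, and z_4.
x_1 = 6; y_1 = 5.5; z_1 = 4; x_2 = 8.5; y_2 = 2; x_3 = 5.5; y_3 = 5; z_3 = 1.5; r_3 = 2; x_4 = 2; y_4 = 6; z_4 = 6.5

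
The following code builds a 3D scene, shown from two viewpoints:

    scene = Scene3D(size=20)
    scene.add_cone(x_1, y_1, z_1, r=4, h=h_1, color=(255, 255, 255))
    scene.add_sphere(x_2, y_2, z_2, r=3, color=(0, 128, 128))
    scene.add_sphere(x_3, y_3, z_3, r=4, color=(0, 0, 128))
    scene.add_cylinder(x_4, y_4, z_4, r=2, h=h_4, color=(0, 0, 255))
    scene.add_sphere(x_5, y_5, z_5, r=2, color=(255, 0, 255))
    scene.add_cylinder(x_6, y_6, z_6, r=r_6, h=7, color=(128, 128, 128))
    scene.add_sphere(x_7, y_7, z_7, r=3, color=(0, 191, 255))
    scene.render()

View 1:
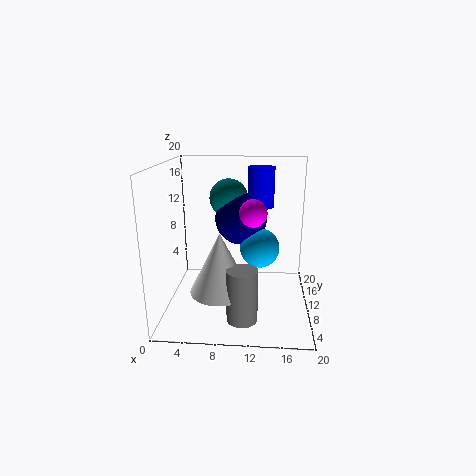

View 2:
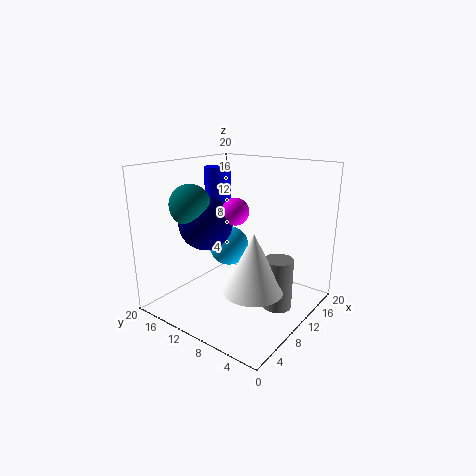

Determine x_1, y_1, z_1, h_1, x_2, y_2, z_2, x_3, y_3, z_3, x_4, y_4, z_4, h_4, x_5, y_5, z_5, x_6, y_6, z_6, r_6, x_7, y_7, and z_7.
x_1 = 8; y_1 = 6; z_1 = 4; h_1 = 8; x_2 = 8; y_2 = 17; z_2 = 14; x_3 = 10; y_3 = 16; z_3 = 11; x_4 = 13; y_4 = 16; z_4 = 13; h_4 = 6; x_5 = 12; y_5 = 12; z_5 = 13; x_6 = 11; y_6 = 4; z_6 = 1; r_6 = 2; x_7 = 13; y_7 = 14; z_7 = 7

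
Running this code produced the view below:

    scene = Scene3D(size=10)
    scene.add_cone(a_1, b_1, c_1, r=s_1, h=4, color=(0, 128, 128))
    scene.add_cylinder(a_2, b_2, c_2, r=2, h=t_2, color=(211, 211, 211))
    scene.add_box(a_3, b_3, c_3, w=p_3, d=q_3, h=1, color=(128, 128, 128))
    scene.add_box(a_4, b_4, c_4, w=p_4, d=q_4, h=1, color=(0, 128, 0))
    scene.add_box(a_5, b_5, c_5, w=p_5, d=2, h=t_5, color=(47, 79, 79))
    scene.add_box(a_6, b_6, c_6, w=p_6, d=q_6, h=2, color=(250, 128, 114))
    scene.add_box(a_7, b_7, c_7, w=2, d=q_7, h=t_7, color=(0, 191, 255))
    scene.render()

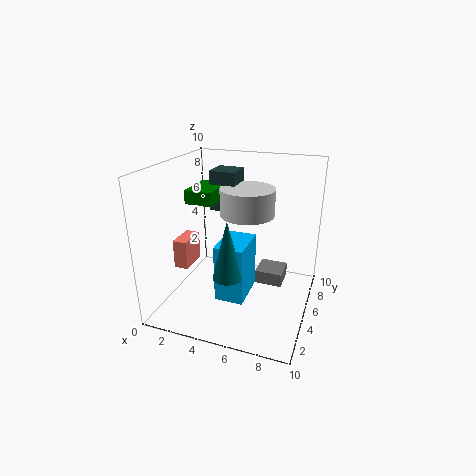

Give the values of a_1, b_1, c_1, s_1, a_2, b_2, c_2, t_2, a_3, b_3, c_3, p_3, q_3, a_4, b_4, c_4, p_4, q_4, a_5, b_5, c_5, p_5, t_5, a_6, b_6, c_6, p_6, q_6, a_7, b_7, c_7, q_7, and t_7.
a_1 = 5, b_1 = 3, c_1 = 3, s_1 = 1, a_2 = 5, b_2 = 7, c_2 = 6, t_2 = 2, a_3 = 6, b_3 = 6, c_3 = 1, p_3 = 2, q_3 = 2, a_4 = 1, b_4 = 5, c_4 = 7, p_4 = 2, q_4 = 3, a_5 = 2, b_5 = 7, c_5 = 6, p_5 = 2, t_5 = 3, a_6 = 1, b_6 = 3, c_6 = 3, p_6 = 1, q_6 = 2, a_7 = 4, b_7 = 3, c_7 = 1, q_7 = 3, t_7 = 4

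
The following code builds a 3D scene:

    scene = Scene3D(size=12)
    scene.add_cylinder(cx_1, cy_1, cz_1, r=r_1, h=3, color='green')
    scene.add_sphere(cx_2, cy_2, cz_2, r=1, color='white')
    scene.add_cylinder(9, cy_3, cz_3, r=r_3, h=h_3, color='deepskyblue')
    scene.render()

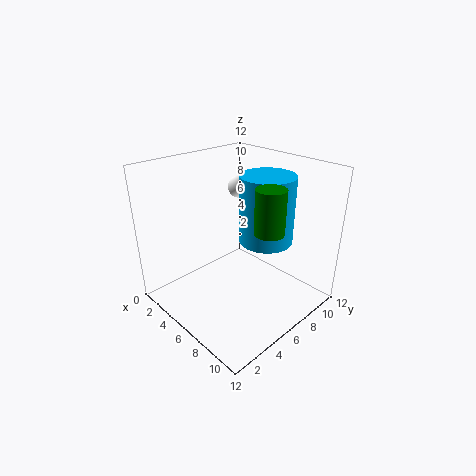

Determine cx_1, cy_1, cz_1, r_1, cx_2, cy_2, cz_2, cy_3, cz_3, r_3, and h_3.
cx_1 = 11; cy_1 = 4; cz_1 = 9; r_1 = 1; cx_2 = 3; cy_2 = 9; cz_2 = 9; cy_3 = 6; cz_3 = 7; r_3 = 2; h_3 = 5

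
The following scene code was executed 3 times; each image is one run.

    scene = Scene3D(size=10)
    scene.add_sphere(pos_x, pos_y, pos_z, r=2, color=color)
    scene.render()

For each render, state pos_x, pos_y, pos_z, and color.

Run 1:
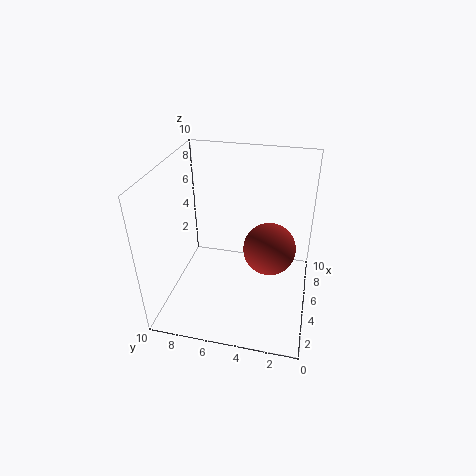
pos_x = 7, pos_y = 3, pos_z = 3, color = 'brown'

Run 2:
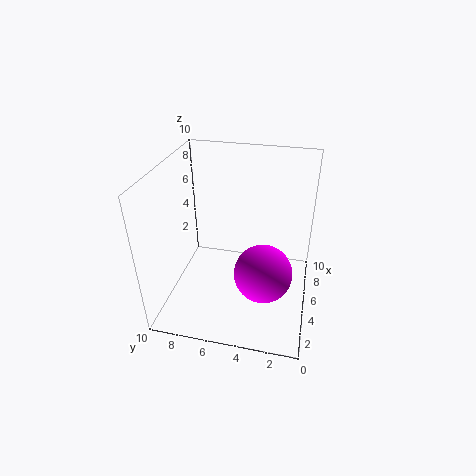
pos_x = 4, pos_y = 3, pos_z = 3, color = 'magenta'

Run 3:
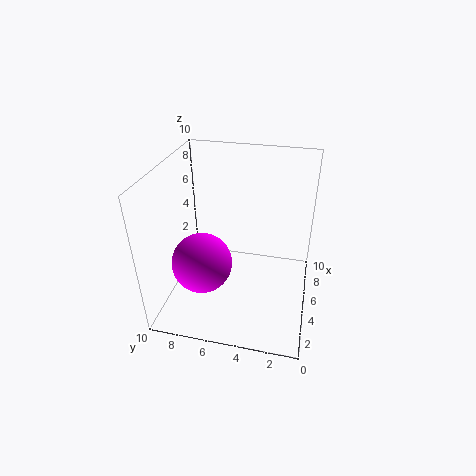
pos_x = 3, pos_y = 7, pos_z = 4, color = 'magenta'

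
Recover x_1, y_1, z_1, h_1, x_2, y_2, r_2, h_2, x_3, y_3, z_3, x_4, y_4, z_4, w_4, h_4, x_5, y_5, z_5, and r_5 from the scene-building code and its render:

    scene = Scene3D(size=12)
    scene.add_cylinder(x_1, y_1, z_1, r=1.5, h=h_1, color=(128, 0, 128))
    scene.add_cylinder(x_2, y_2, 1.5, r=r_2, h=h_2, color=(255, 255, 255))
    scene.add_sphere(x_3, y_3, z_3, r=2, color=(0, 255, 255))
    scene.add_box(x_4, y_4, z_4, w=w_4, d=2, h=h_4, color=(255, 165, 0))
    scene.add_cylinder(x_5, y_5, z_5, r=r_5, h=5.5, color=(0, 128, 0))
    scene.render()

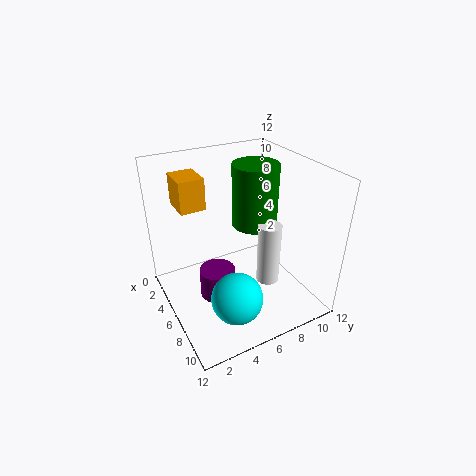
x_1 = 6; y_1 = 4; z_1 = 1; h_1 = 2.5; x_2 = 7; y_2 = 8.5; r_2 = 1; h_2 = 5.5; x_3 = 9.5; y_3 = 4; z_3 = 3; x_4 = 3; y_4 = 1.5; z_4 = 9; w_4 = 2.5; h_4 = 2.5; x_5 = 4.5; y_5 = 8.5; z_5 = 6; r_5 = 2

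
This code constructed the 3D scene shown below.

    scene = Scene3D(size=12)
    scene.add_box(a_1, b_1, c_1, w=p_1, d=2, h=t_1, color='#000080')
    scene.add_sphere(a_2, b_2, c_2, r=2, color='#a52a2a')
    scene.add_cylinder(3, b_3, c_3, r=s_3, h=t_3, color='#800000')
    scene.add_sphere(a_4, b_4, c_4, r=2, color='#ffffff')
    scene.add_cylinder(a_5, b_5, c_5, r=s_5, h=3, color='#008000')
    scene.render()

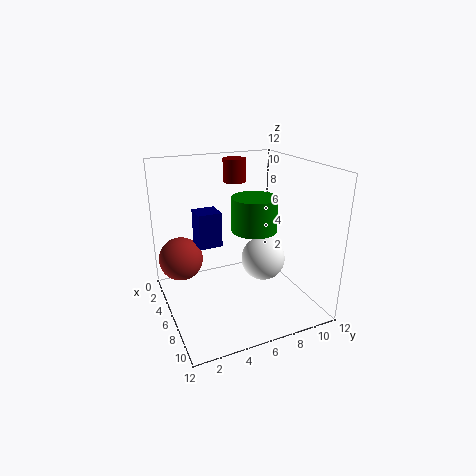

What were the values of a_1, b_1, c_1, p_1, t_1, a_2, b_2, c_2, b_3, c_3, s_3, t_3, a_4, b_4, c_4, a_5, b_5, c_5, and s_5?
a_1 = 3; b_1 = 3; c_1 = 5; p_1 = 2; t_1 = 3; a_2 = 2; b_2 = 2; c_2 = 3; b_3 = 7; c_3 = 10; s_3 = 1; t_3 = 2; a_4 = 5; b_4 = 9; c_4 = 3; a_5 = 5; b_5 = 8; c_5 = 6; s_5 = 2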